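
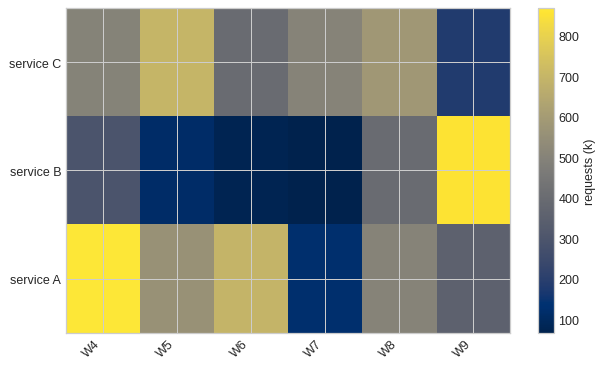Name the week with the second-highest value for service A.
Top 3 for service A: W4 ≈ 900, W6 ≈ 700, W5 ≈ 600.

W6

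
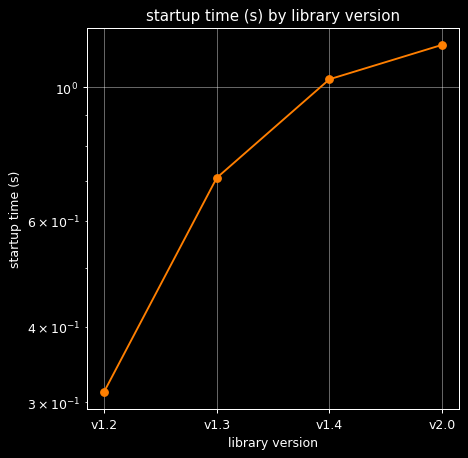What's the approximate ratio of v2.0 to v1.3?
≈ 1.71×

v2.0 ≈ 1.2, v1.3 ≈ 0.7; 1.2/0.7 ≈ 1.71.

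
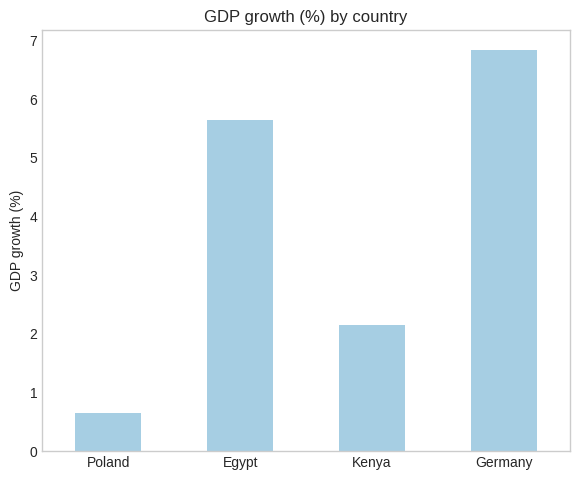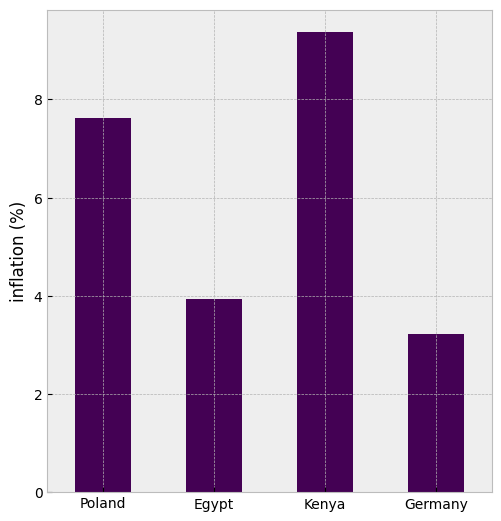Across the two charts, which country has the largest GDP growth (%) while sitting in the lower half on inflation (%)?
Germany

Chart 2 median inflation (%) ≈ 6; below-median countries: Egypt, Germany. Among those, Germany has the highest GDP growth (%) (≈ 7).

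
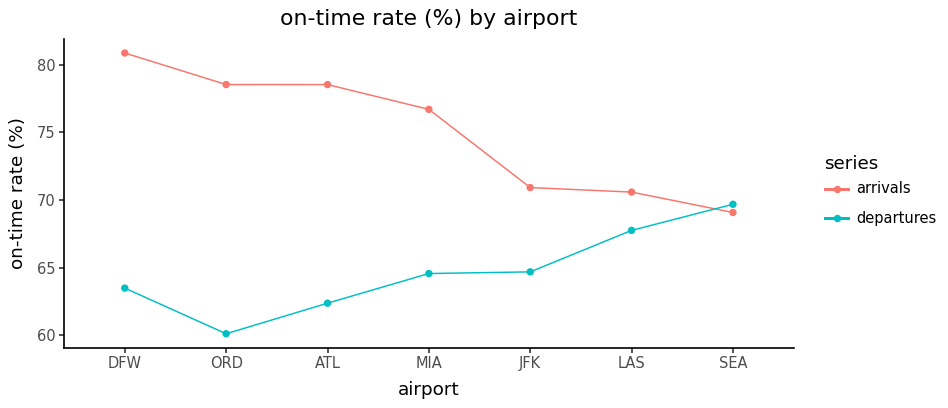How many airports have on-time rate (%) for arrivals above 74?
Above 74: DFW, ORD, ATL, MIA.

4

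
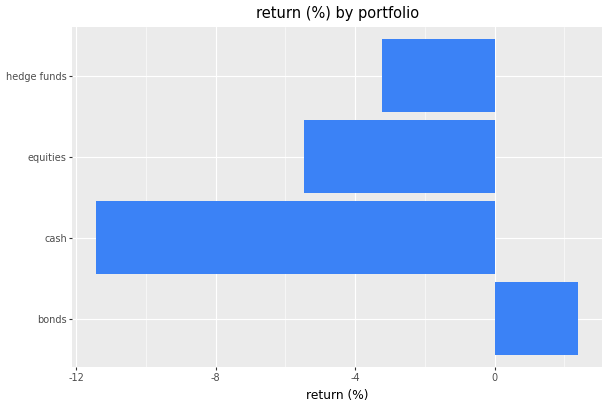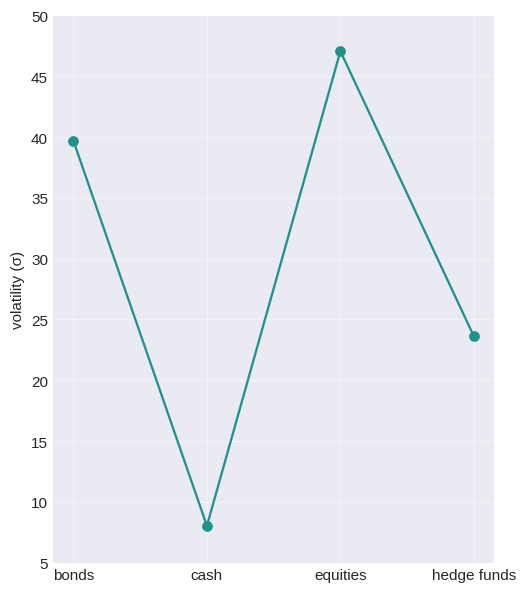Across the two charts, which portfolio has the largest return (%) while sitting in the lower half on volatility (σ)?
Chart 2 median volatility (σ) ≈ 30; below-median portfolios: cash, hedge funds. Among those, hedge funds has the highest return (%) (≈ -3).

hedge funds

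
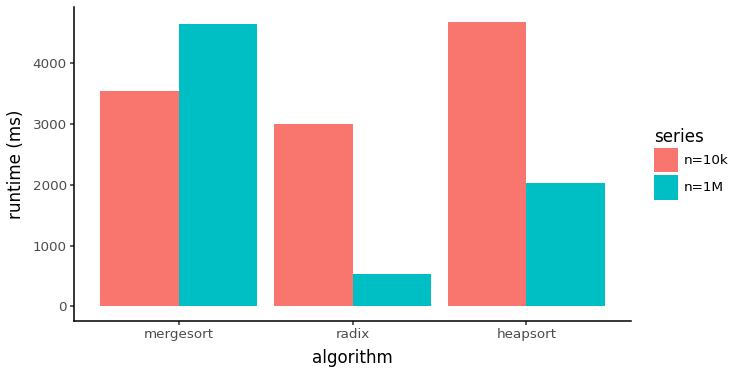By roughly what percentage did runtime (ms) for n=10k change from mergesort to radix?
mergesort ≈ 3500, radix ≈ 3000; (3000 − 3500) / 3500 ≈ -14.3%.

≈ -14.3%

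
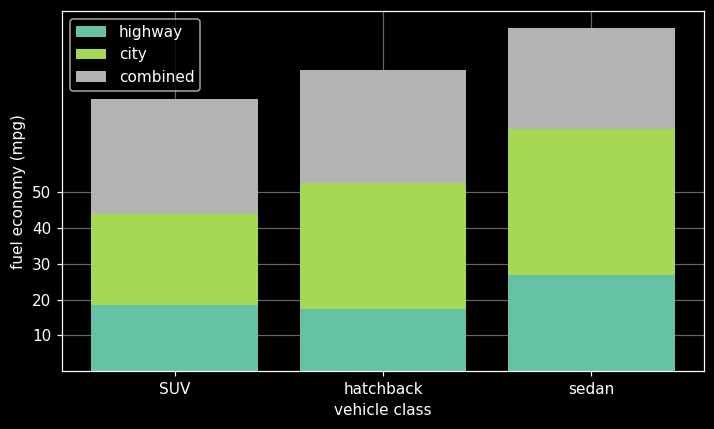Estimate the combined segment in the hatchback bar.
≈ 30

combined top ≈ 80, bottom ≈ 50; segment ≈ 30.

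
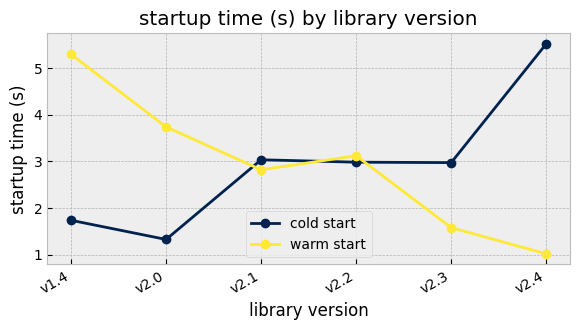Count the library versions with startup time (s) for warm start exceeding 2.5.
4

Above 2.5: v1.4, v2.0, v2.1, v2.2.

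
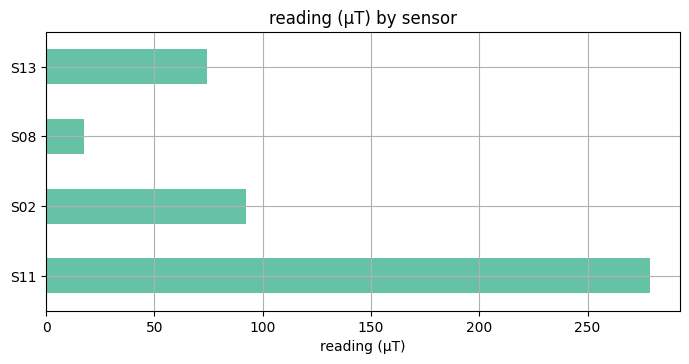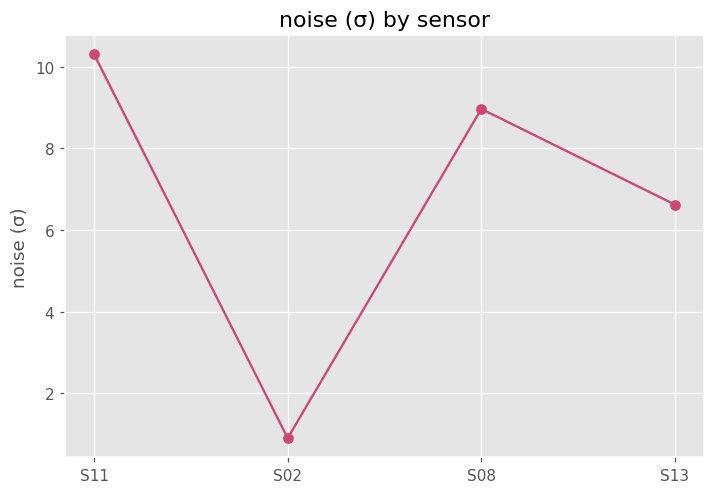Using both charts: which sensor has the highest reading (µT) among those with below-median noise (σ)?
S02

Chart 2 median noise (σ) ≈ 8; below-median sensors: S02, S13. Among those, S02 has the highest reading (µT) (≈ 100).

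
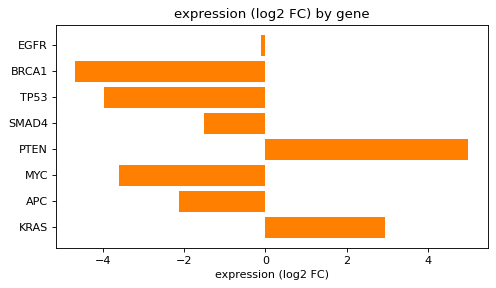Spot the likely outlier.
PTEN

PTEN ≈ 5; the rest sit between ≈ -5 and ≈ 3.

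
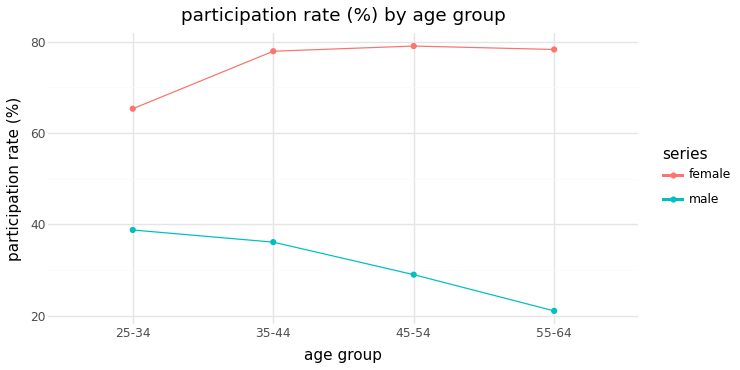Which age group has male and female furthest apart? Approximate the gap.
55-64, ≈ 60 %

55-64: male ≈ 20, female ≈ 80 → gap ≈ 60. Next-largest (45-54) is only ≈ 50.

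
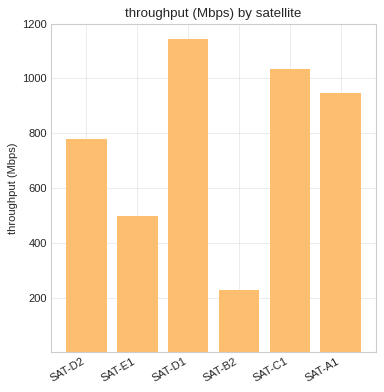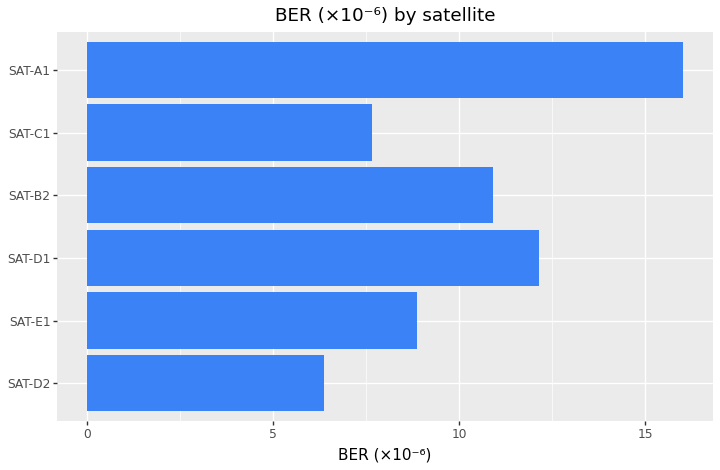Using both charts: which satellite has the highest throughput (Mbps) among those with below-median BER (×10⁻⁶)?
Chart 2 median BER (×10⁻⁶) ≈ 10; below-median satellites: SAT-D2, SAT-E1, SAT-C1. Among those, SAT-C1 has the highest throughput (Mbps) (≈ 1000).

SAT-C1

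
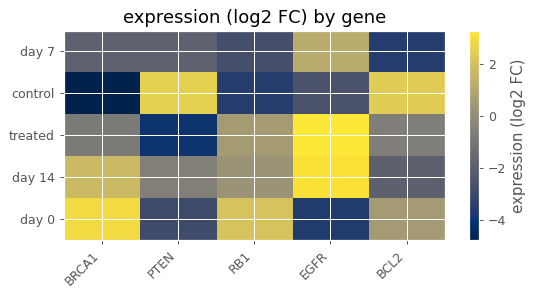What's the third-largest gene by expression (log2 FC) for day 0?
Top 4 for day 0: BRCA1 ≈ 3, RB1 ≈ 2, BCL2 ≈ 1, PTEN ≈ -3.

BCL2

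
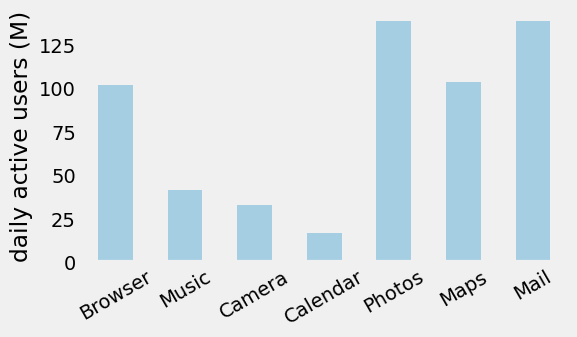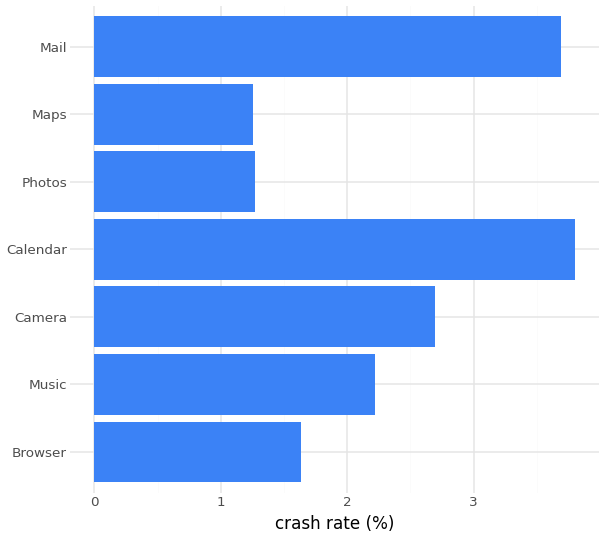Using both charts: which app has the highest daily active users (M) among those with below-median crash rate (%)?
Chart 2 median crash rate (%) ≈ 2; below-median apps: Browser, Photos, Maps. Among those, Photos has the highest daily active users (M) (≈ 140).

Photos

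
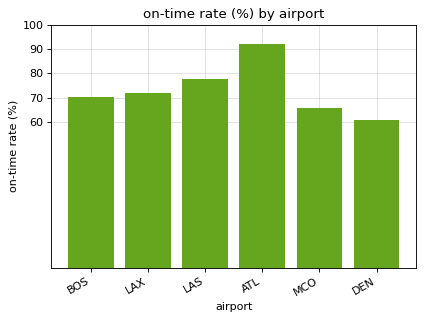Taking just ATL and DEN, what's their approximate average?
≈ 75

(90 + 60) / 2 ≈ 75.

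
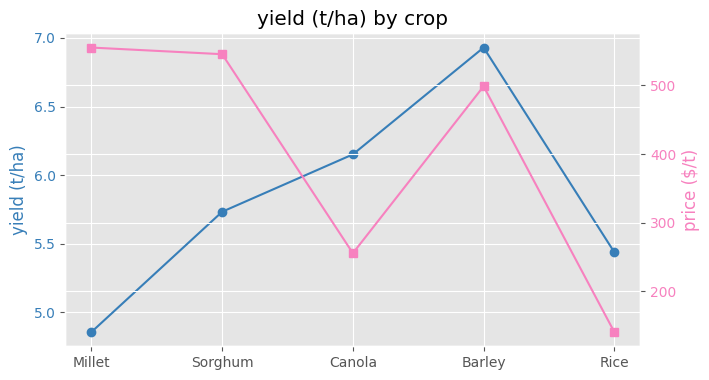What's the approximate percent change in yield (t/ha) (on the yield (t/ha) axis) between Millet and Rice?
≈ +12.5%

Millet ≈ 4.8, Rice ≈ 5.4; (5.4 − 4.8) / 4.8 ≈ +12.5%.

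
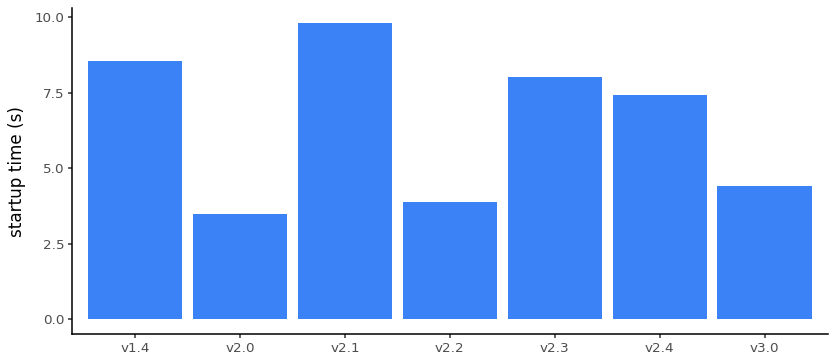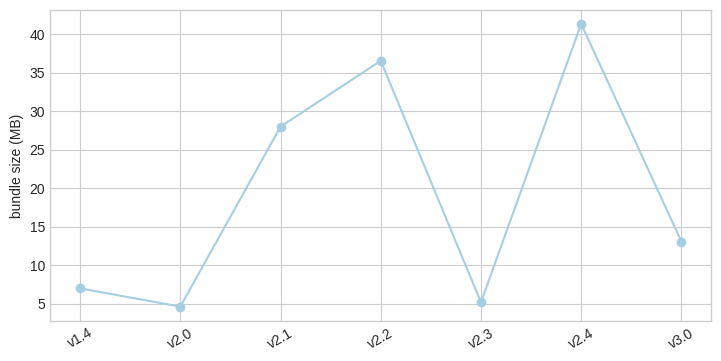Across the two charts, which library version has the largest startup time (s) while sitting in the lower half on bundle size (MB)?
Chart 2 median bundle size (MB) ≈ 15; below-median library versions: v1.4, v2.0, v2.3. Among those, v1.4 has the highest startup time (s) (≈ 9).

v1.4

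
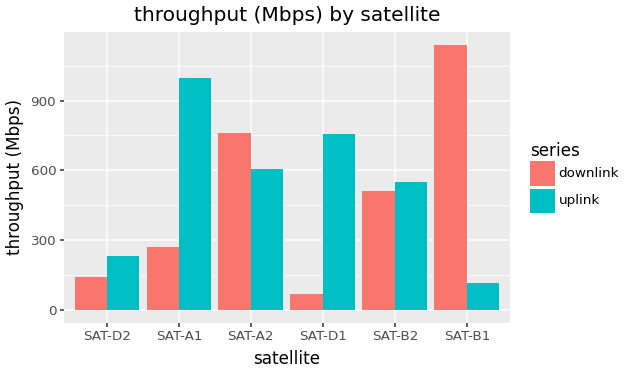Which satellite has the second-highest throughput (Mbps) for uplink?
SAT-D1

Top 3 for uplink: SAT-A1 ≈ 1000, SAT-D1 ≈ 800, SAT-A2 ≈ 600.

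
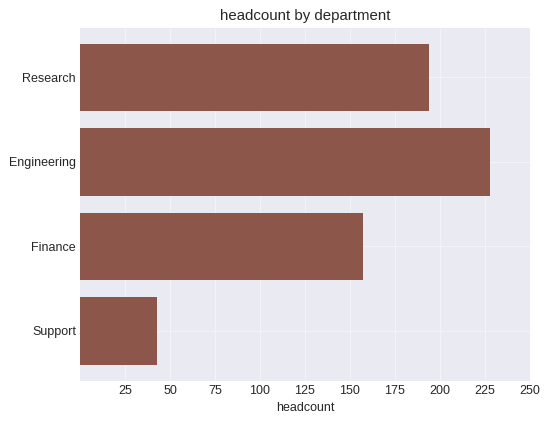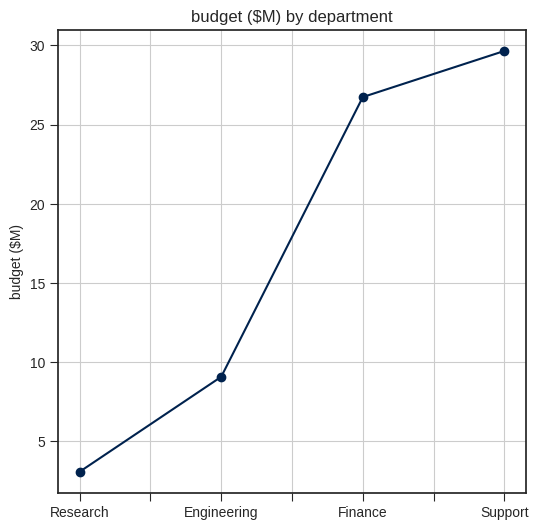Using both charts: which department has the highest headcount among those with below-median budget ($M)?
Chart 2 median budget ($M) ≈ 20; below-median departments: Research, Engineering. Among those, Engineering has the highest headcount (≈ 225).

Engineering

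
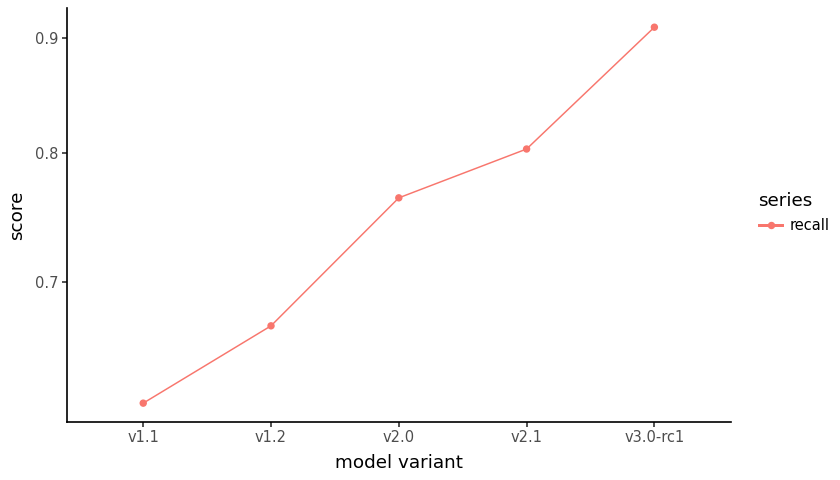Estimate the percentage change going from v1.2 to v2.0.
v1.2 ≈ 0.65, v2.0 ≈ 0.75; (0.75 − 0.65) / 0.65 ≈ +15.4%.

≈ +15.4%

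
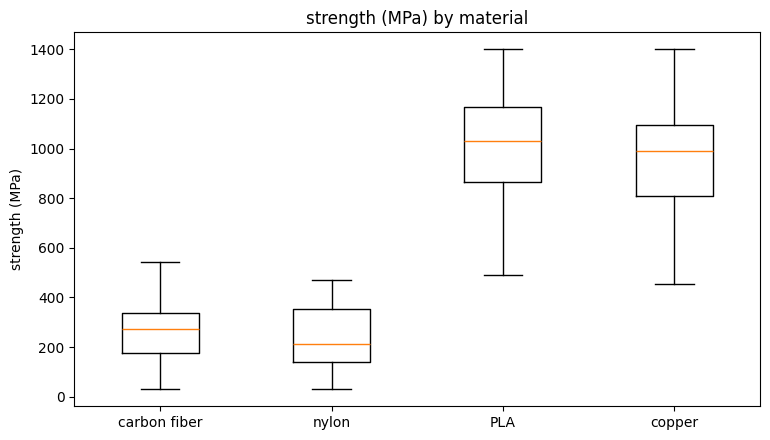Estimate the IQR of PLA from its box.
Q3 ≈ 1200, Q1 ≈ 900; IQR ≈ 300.

≈ 300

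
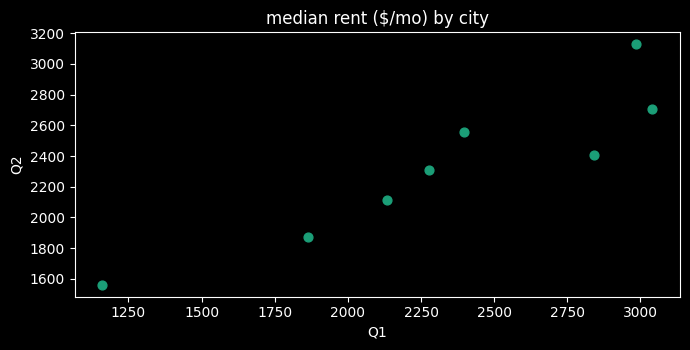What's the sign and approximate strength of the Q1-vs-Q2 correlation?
positive, strong

Points are positively correlated; strong (|r| ≈ 0.9).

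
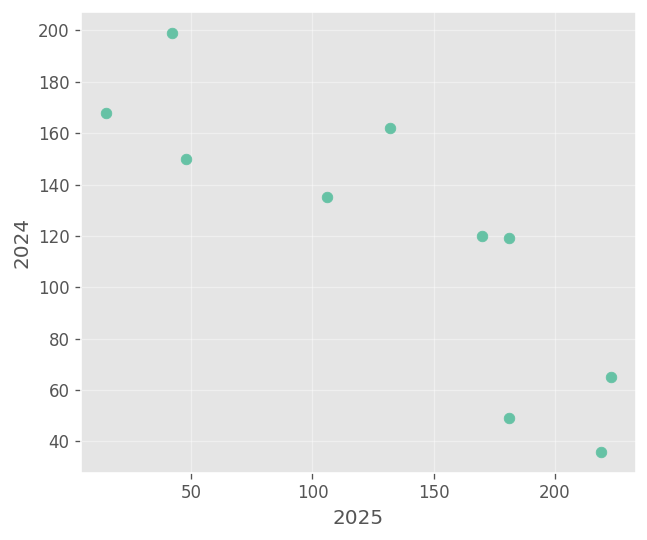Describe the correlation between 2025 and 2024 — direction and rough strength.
negative, strong

Points are negatively correlated; strong (|r| ≈ 0.9).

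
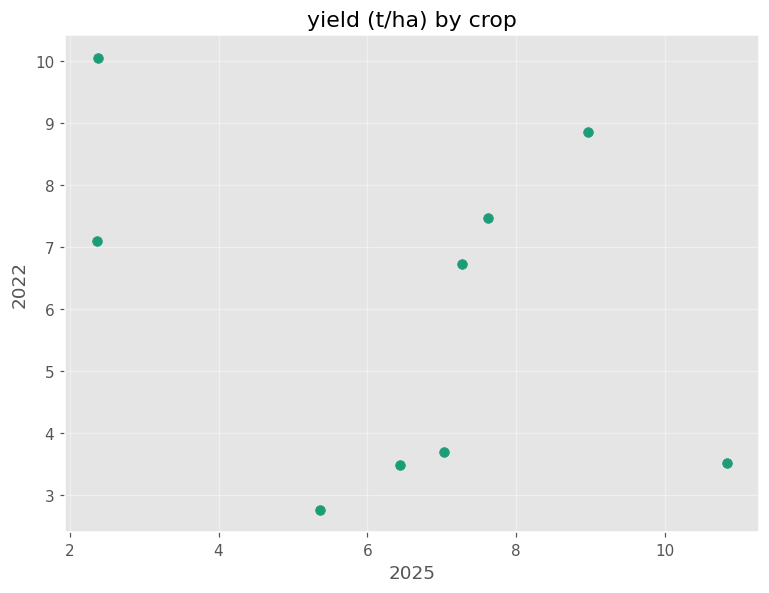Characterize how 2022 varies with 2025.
negative, weak

Points are negatively correlated; weak (|r| ≈ 0.3).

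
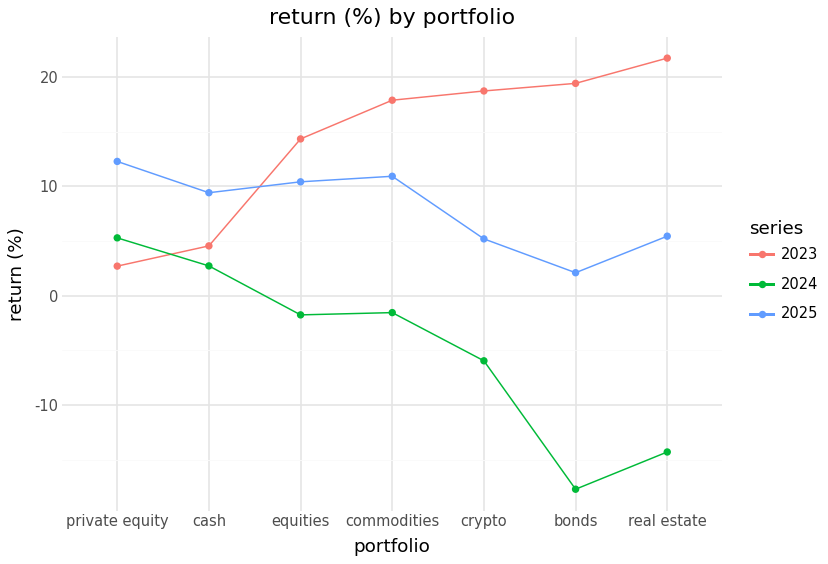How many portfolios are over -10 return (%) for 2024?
5

Above -10: private equity, cash, equities, commodities, crypto.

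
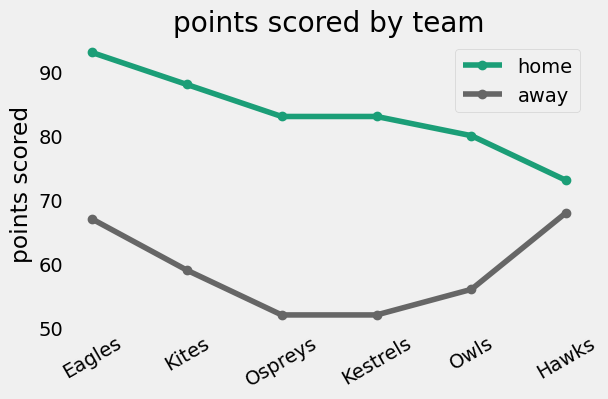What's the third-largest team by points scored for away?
Top 4 for away: Hawks ≈ 70, Eagles ≈ 65, Kites ≈ 60, Owls ≈ 55.

Kites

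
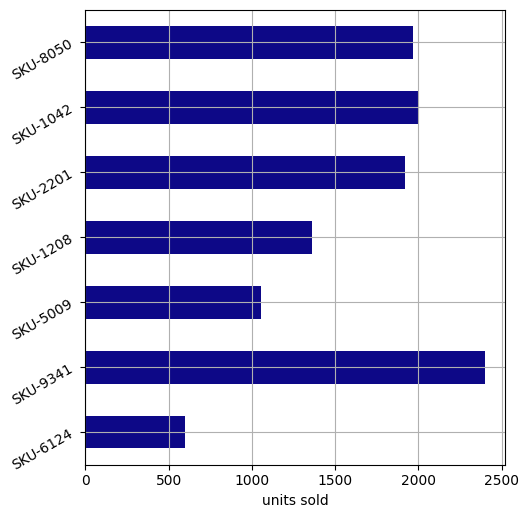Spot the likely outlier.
SKU-6124

SKU-6124 ≈ 600; the rest sit between ≈ 1000 and ≈ 2400.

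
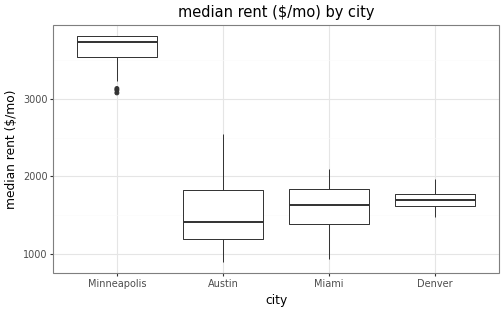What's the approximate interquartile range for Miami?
Q3 ≈ 1800, Q1 ≈ 1400; IQR ≈ 400.

≈ 400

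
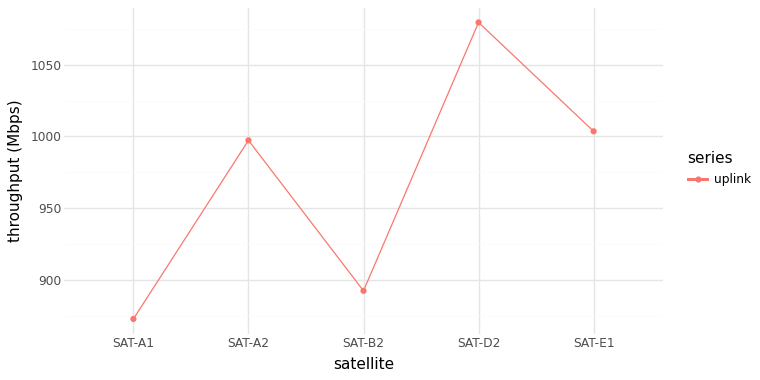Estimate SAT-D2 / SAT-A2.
≈ 1.08×

SAT-D2 ≈ 1080, SAT-A2 ≈ 1000; 1080/1000 ≈ 1.08.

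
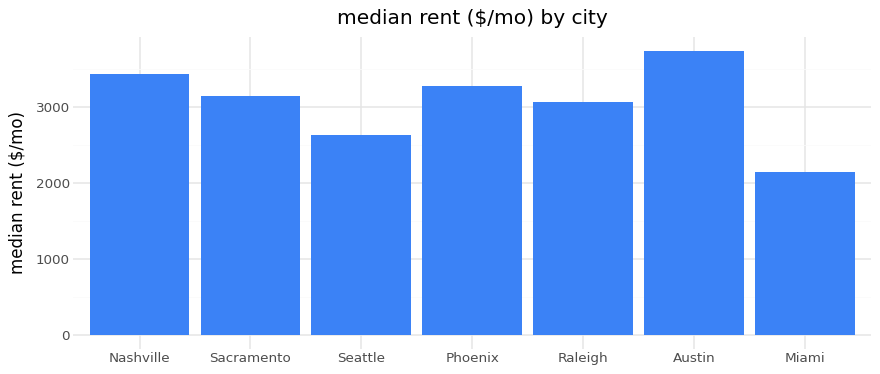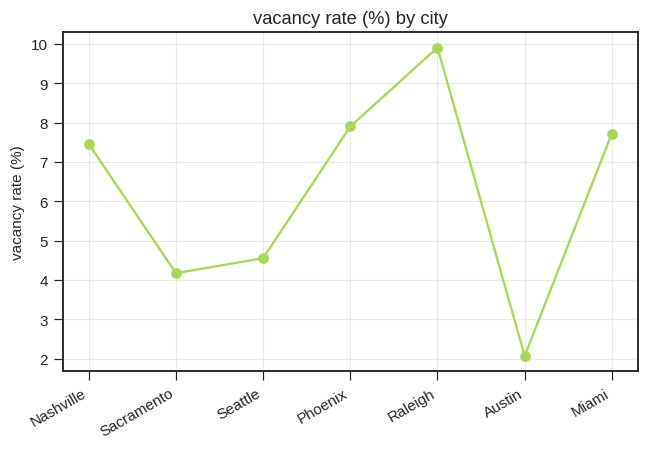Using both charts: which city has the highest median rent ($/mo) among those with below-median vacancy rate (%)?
Chart 2 median vacancy rate (%) ≈ 7; below-median cities: Sacramento, Seattle, Austin. Among those, Austin has the highest median rent ($/mo) (≈ 3500).

Austin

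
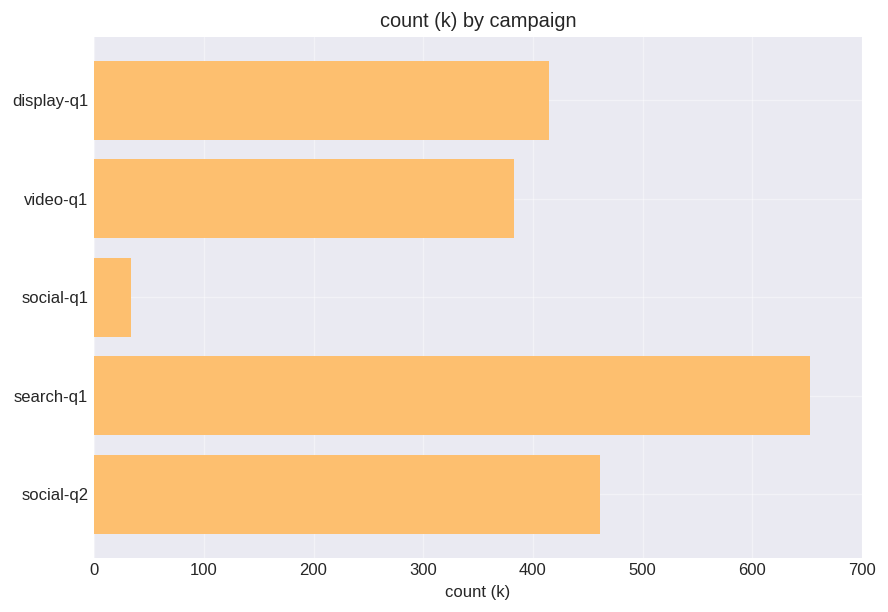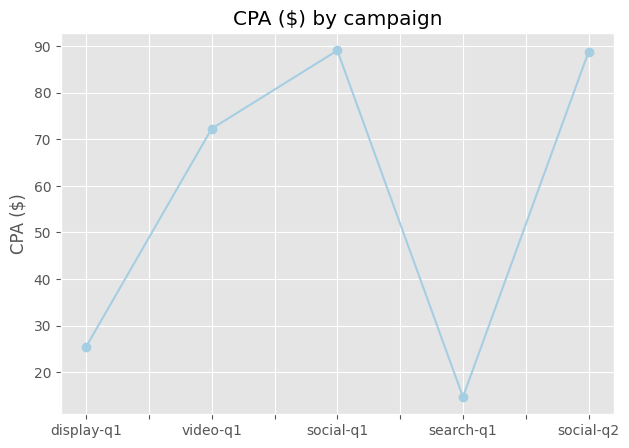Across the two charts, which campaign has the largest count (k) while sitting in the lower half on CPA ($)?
Chart 2 median CPA ($) ≈ 70; below-median campaigns: display-q1, search-q1. Among those, search-q1 has the highest count (k) (≈ 700).

search-q1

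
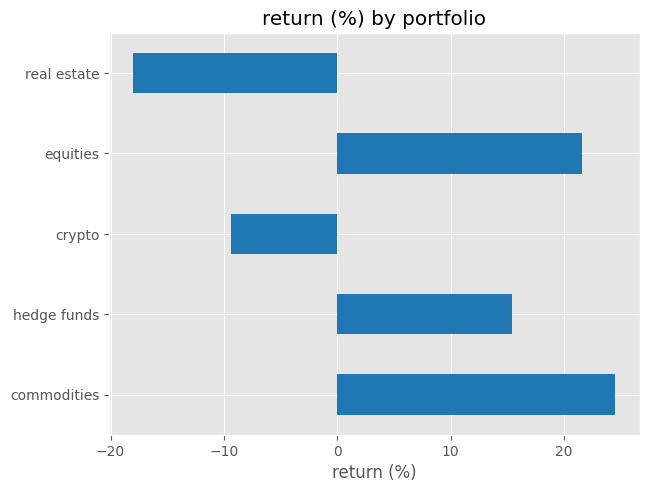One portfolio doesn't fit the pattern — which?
real estate

real estate ≈ -20; the rest sit between ≈ -10 and ≈ 25.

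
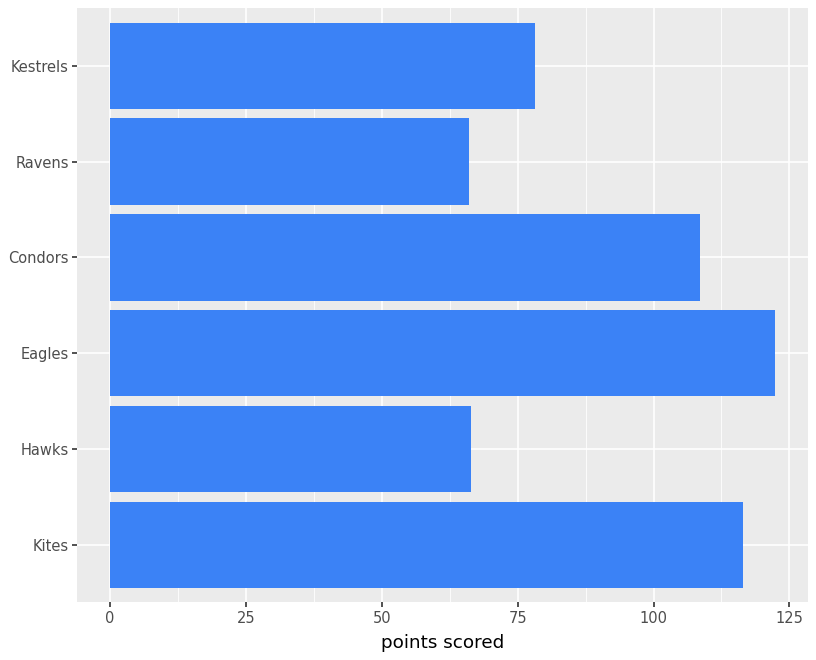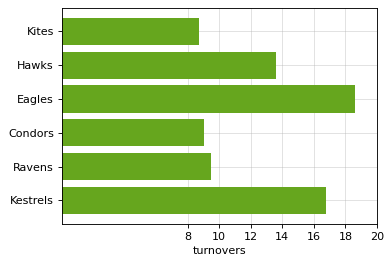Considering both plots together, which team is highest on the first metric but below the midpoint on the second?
Chart 2 median turnovers ≈ 12; below-median teams: Kites, Condors, Ravens. Among those, Kites has the highest points scored (≈ 120).

Kites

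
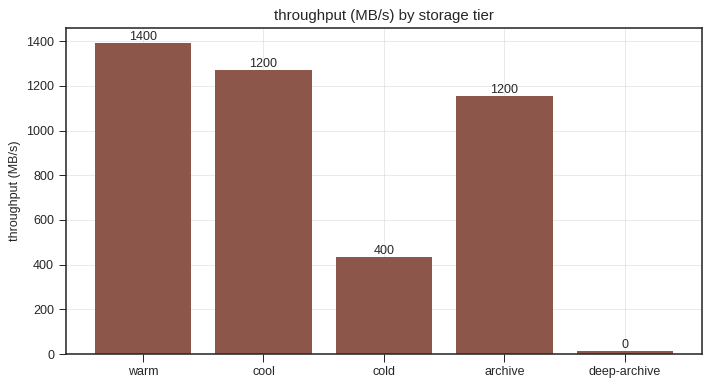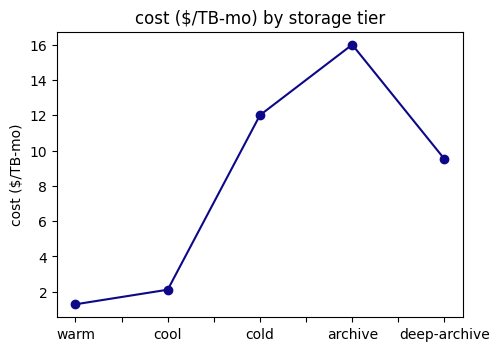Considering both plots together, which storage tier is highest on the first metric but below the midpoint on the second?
Chart 2 median cost ($/TB-mo) ≈ 10; below-median storage tiers: warm, cool. Among those, warm has the highest throughput (MB/s) (≈ 1400).

warm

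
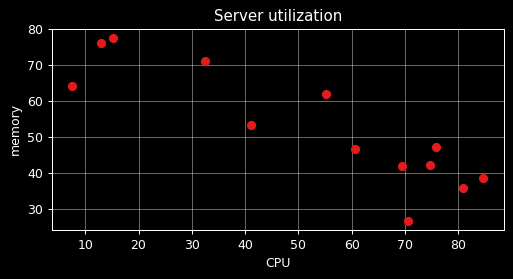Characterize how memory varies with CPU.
negative, strong

Points are negatively correlated; strong (|r| ≈ 0.9).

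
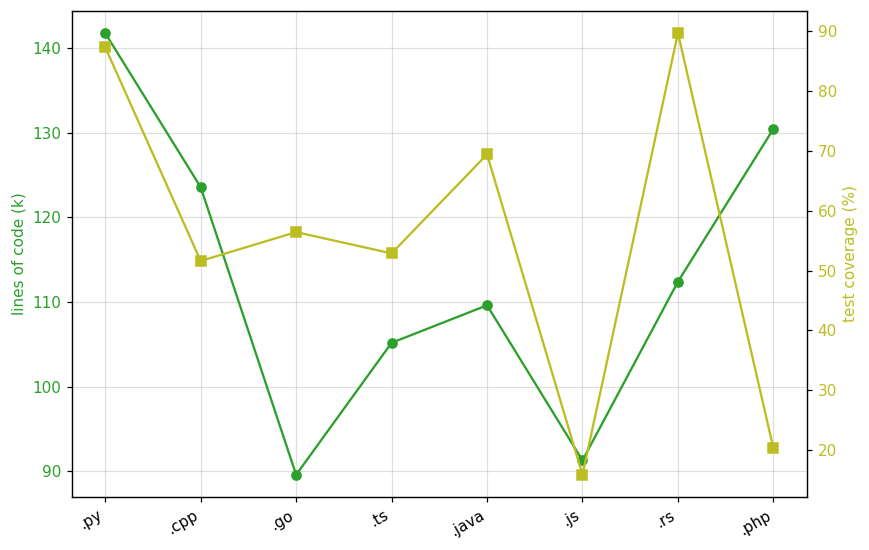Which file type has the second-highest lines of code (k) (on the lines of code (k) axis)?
Top 3 (on the lines of code (k) axis): .py ≈ 140, .php ≈ 130, .cpp ≈ 125.

.php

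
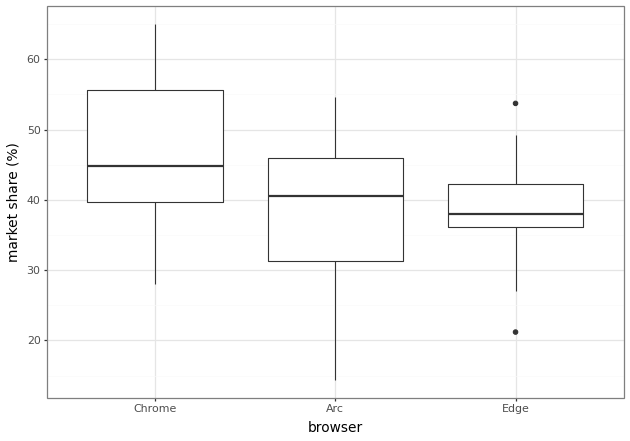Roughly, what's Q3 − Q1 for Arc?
≈ 15

Q3 ≈ 46, Q1 ≈ 31; IQR ≈ 15.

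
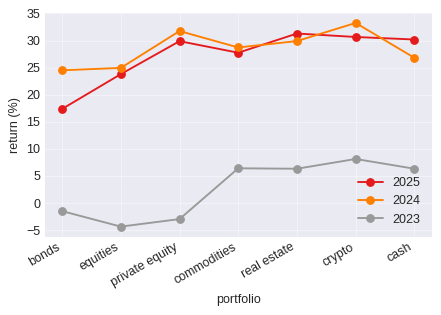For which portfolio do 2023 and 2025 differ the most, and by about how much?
private equity: 2023 ≈ -5, 2025 ≈ 30 → gap ≈ 35. Next-largest (equities) is only ≈ 30.

private equity, ≈ 35 %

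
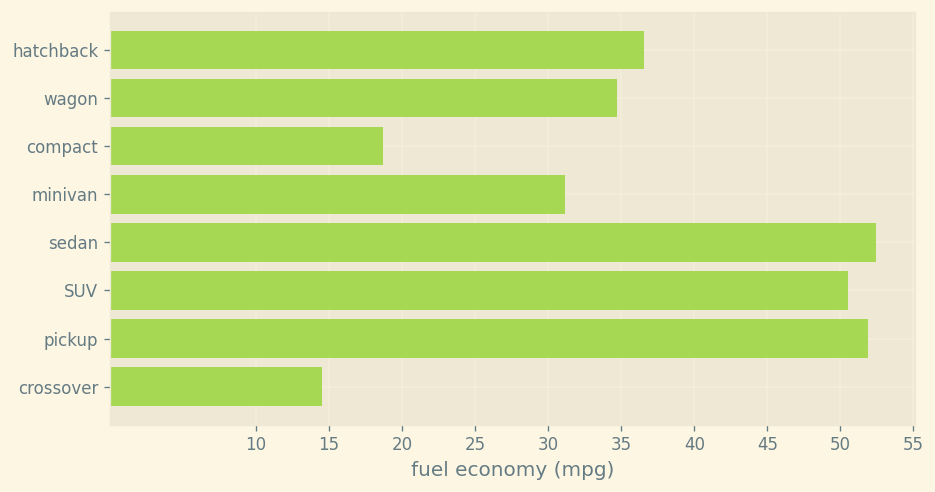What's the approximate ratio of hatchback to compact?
≈ 1.75×

hatchback ≈ 35, compact ≈ 20; 35/20 ≈ 1.75.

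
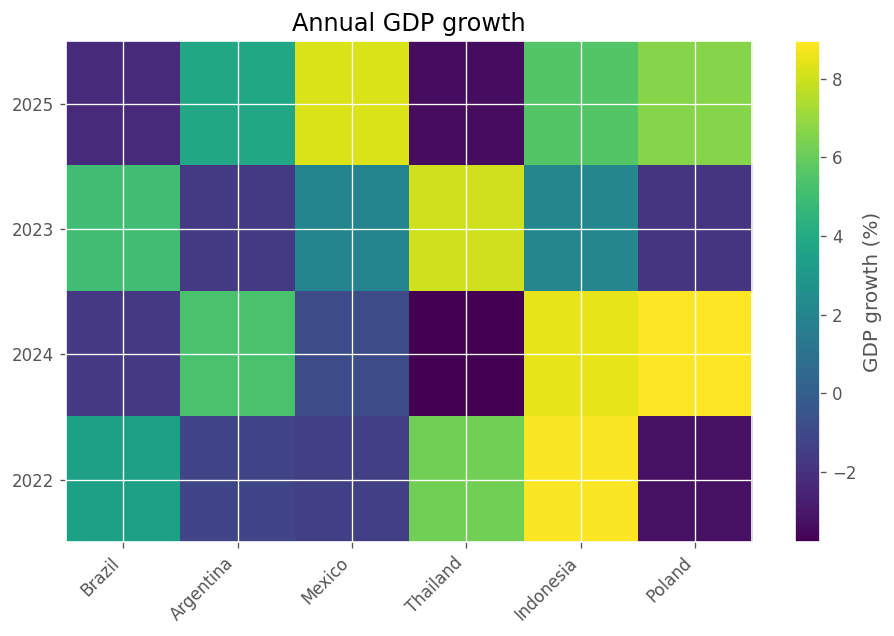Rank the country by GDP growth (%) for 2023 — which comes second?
Top 3 for 2023: Thailand ≈ 8, Brazil ≈ 6, Indonesia ≈ 2.

Brazil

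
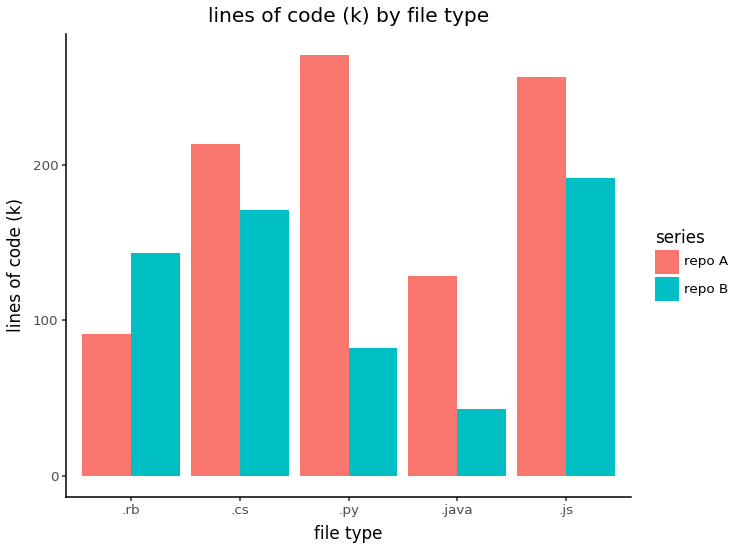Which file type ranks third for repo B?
.rb

Top 4 for repo B: .js ≈ 200, .cs ≈ 175, .rb ≈ 150, .py ≈ 75.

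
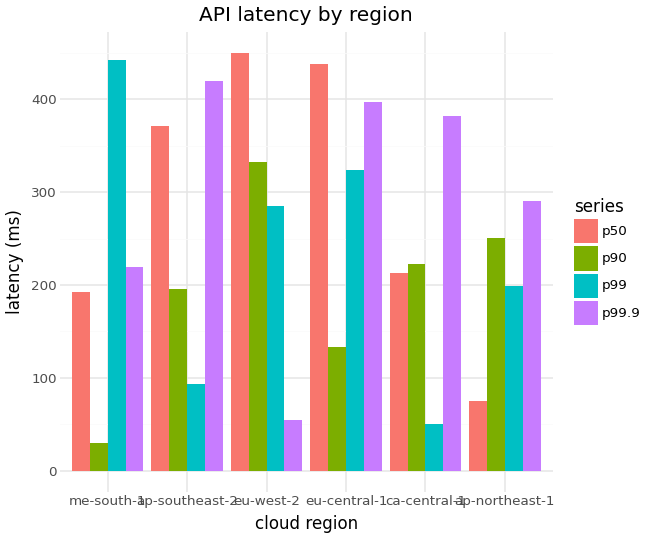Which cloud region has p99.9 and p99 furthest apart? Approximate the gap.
ca-central-1: p99.9 ≈ 400, p99 ≈ 50 → gap ≈ 350. Next-largest (ap-southeast-2) is only ≈ 300.

ca-central-1, ≈ 350 ms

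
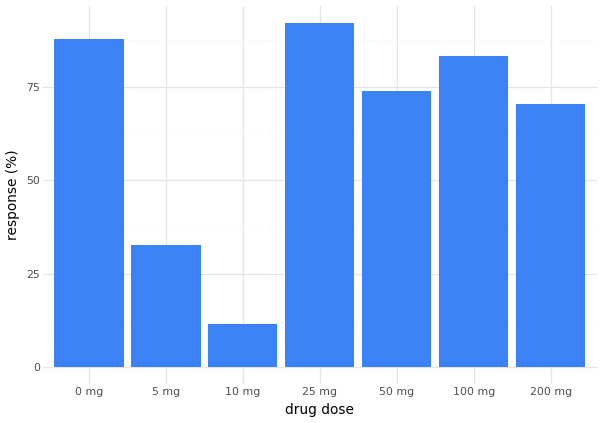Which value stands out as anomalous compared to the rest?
10 mg ≈ 10; the rest sit between ≈ 30 and ≈ 90.

10 mg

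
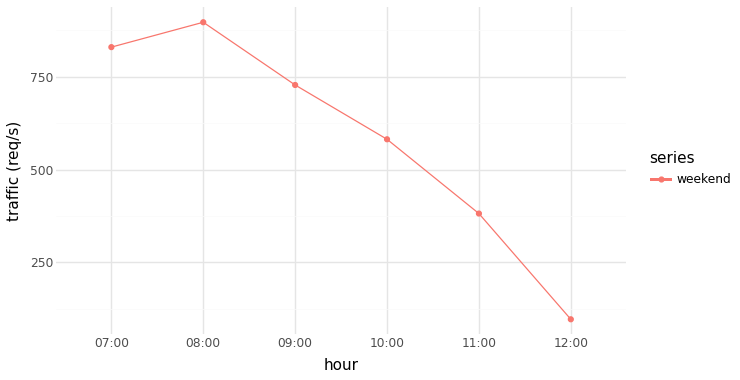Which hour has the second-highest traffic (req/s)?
07:00

Top 3: 08:00 ≈ 900, 07:00 ≈ 800, 09:00 ≈ 700.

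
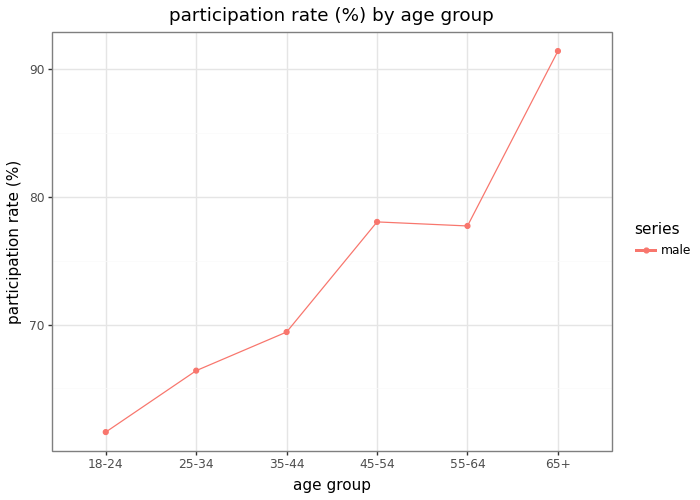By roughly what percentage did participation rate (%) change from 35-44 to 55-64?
≈ +14.3%

35-44 ≈ 70, 55-64 ≈ 80; (80 − 70) / 70 ≈ +14.3%.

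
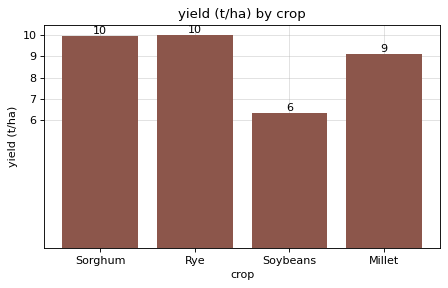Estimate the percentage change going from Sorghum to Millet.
≈ -10%

Sorghum ≈ 10, Millet ≈ 9; (9 − 10) / 10 ≈ -10%.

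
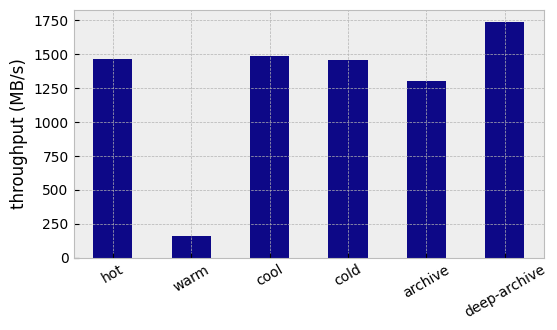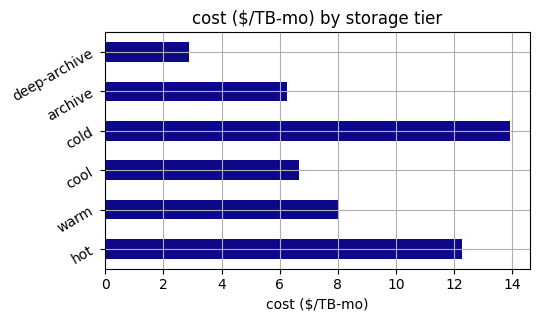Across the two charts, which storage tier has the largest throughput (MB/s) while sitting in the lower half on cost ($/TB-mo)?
Chart 2 median cost ($/TB-mo) ≈ 8; below-median storage tiers: cool, archive, deep-archive. Among those, deep-archive has the highest throughput (MB/s) (≈ 1800).

deep-archive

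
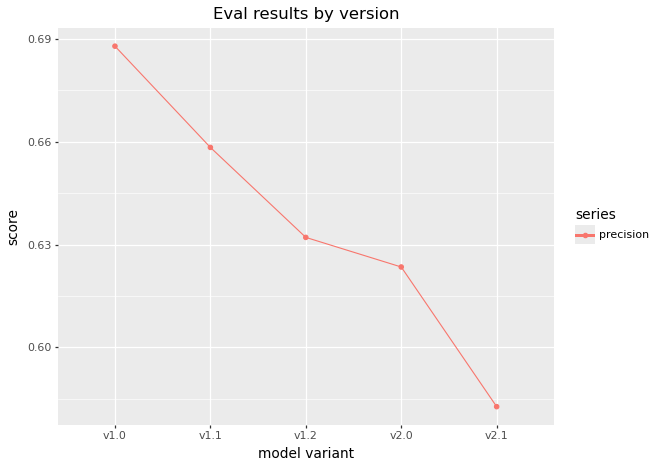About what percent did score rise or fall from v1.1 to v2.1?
v1.1 ≈ 0.66, v2.1 ≈ 0.58; (0.58 − 0.66) / 0.66 ≈ -12.1%.

≈ -12.1%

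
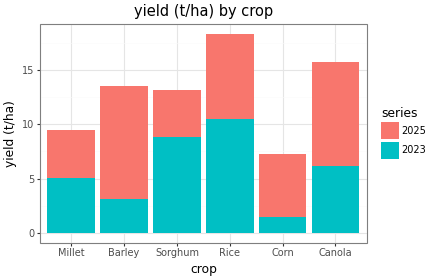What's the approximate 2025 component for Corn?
2025 top ≈ 8, bottom ≈ 2; segment ≈ 6.

≈ 6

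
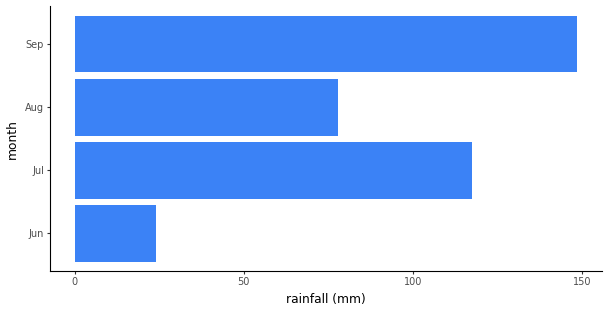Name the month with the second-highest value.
Jul

Top 3: Sep ≈ 140, Jul ≈ 120, Aug ≈ 80.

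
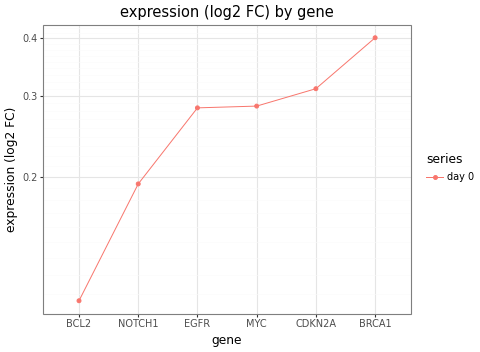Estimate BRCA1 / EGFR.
BRCA1 ≈ 0.40, EGFR ≈ 0.30; 0.40/0.30 ≈ 1.33.

≈ 1.33×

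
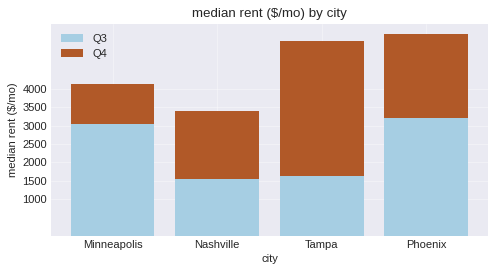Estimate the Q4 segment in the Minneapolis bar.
≈ 1000

Q4 top ≈ 4000, bottom ≈ 3000; segment ≈ 1000.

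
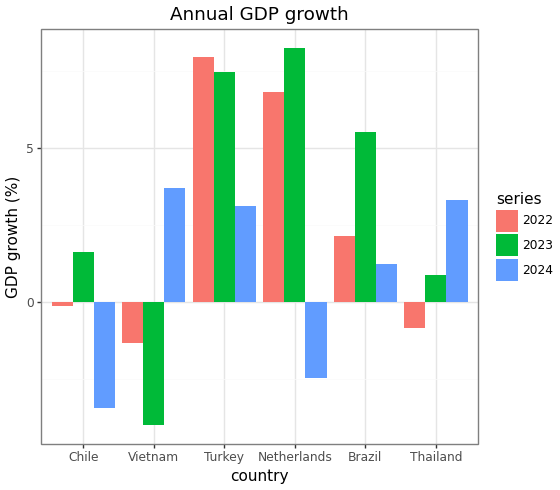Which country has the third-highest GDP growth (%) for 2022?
Brazil

Top 4 for 2022: Turkey ≈ 8, Netherlands ≈ 6, Brazil ≈ 2, Chile ≈ 0.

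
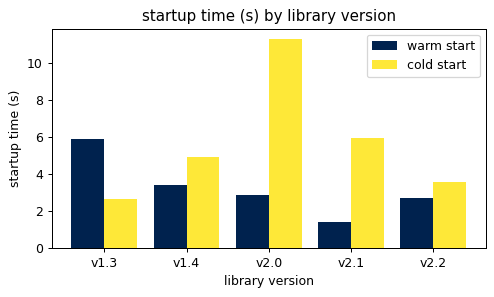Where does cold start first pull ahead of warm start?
v1.4

v1.3: cold start ≈ 3 vs warm start ≈ 6 (not yet); v1.4: cold start ≈ 5 vs warm start ≈ 3 (first crossover).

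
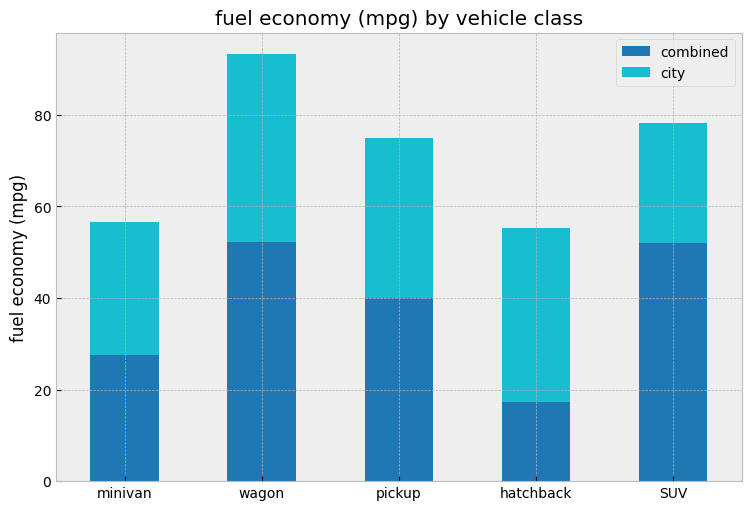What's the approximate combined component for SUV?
≈ 50

combined top ≈ 50, bottom ≈ 0; segment ≈ 50.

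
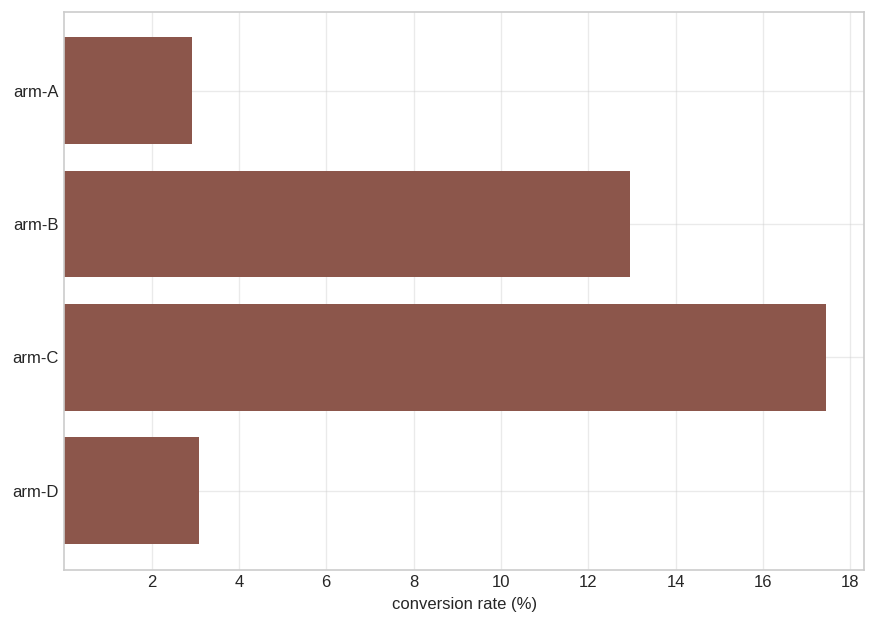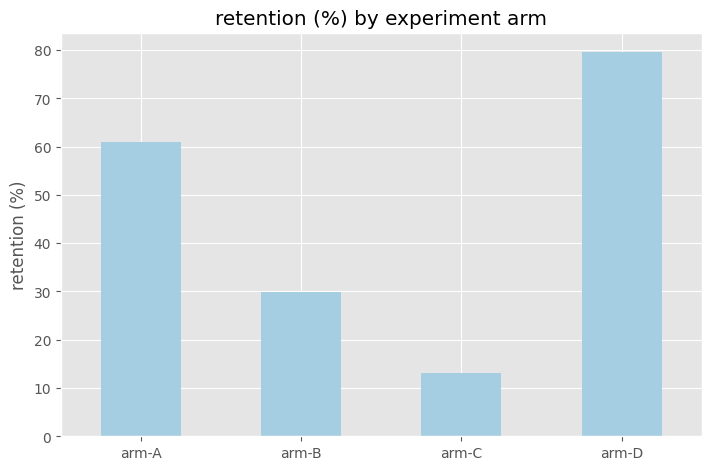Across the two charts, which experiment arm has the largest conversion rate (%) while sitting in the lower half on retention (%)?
arm-C

Chart 2 median retention (%) ≈ 50; below-median experiment arms: arm-B, arm-C. Among those, arm-C has the highest conversion rate (%) (≈ 18).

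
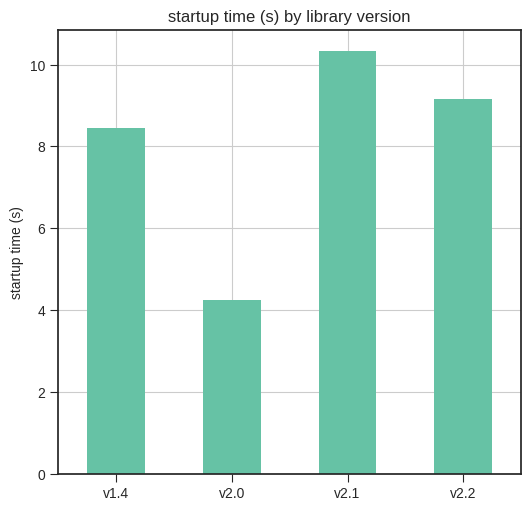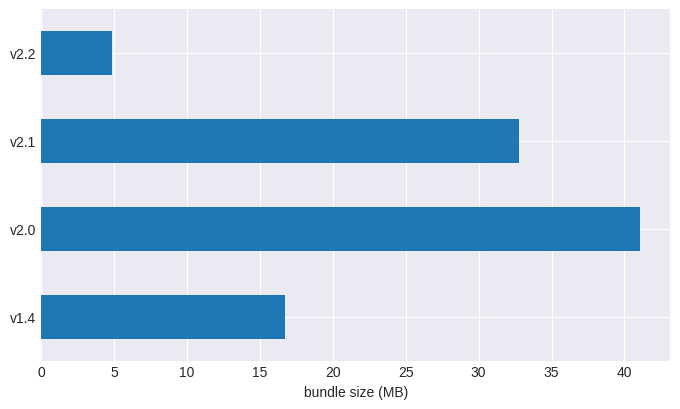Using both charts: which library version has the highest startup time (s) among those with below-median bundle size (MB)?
v2.2

Chart 2 median bundle size (MB) ≈ 25; below-median library versions: v1.4, v2.2. Among those, v2.2 has the highest startup time (s) (≈ 9).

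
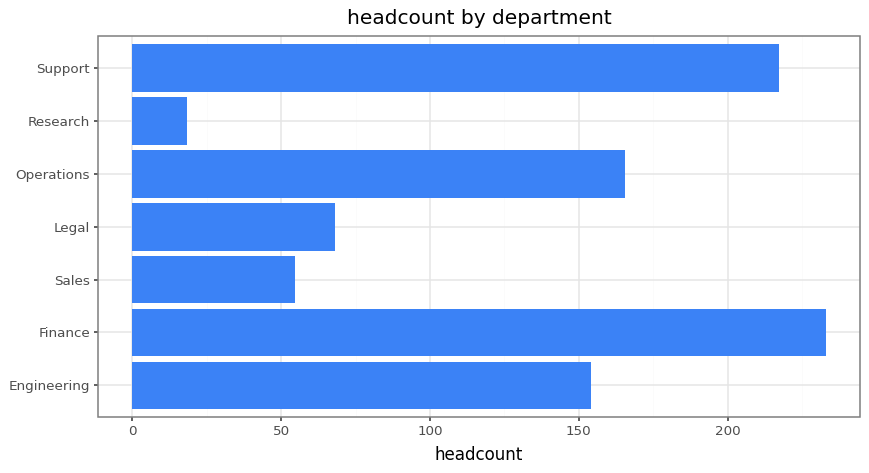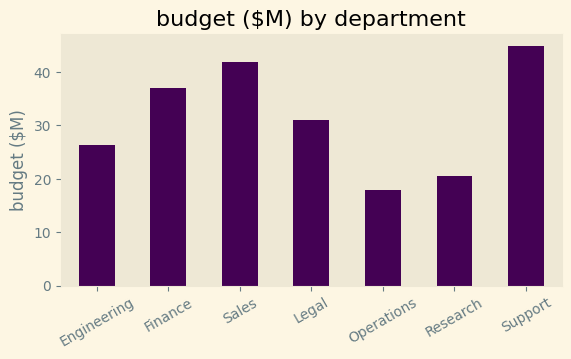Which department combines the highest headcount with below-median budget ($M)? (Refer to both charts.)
Chart 2 median budget ($M) ≈ 30; below-median departments: Engineering, Operations, Research. Among those, Operations has the highest headcount (≈ 175).

Operations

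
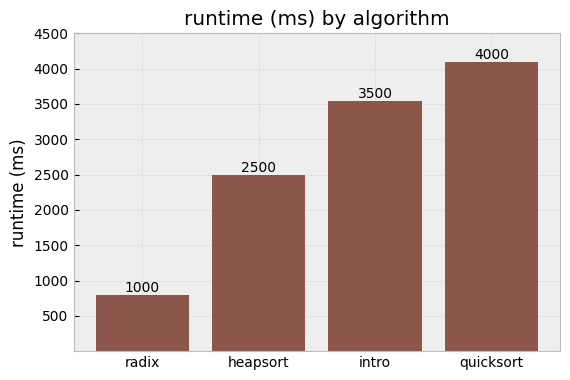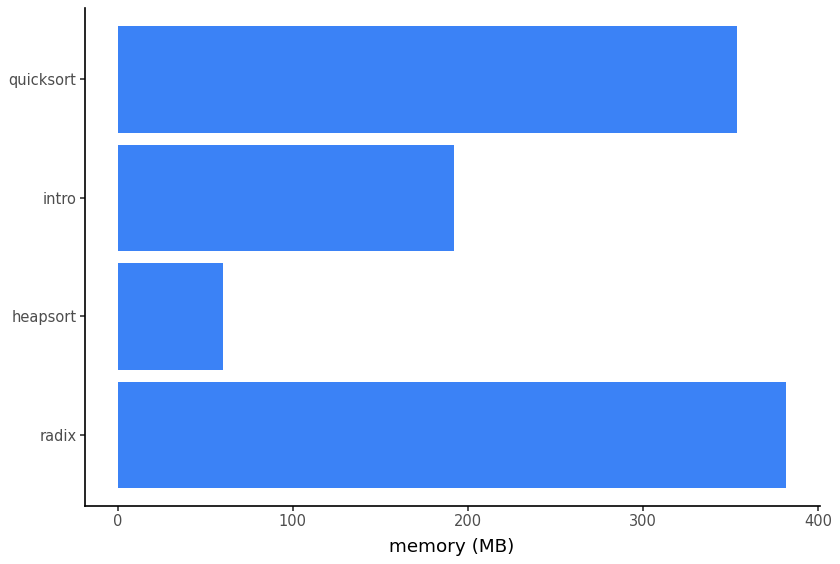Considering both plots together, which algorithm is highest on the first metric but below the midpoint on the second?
intro

Chart 2 median memory (MB) ≈ 250; below-median algorithms: heapsort, intro. Among those, intro has the highest runtime (ms) (≈ 3500).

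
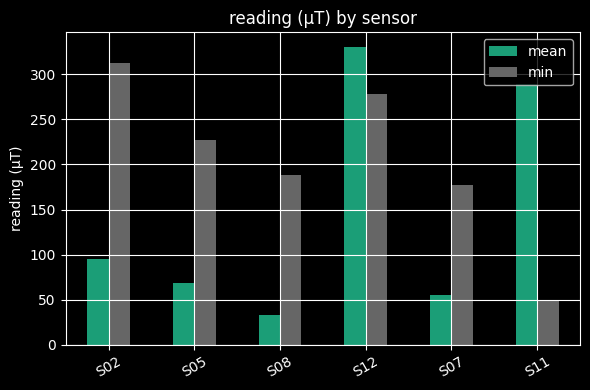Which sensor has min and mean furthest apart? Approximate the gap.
S11, ≈ 250 µT

S11: min ≈ 50, mean ≈ 300 → gap ≈ 250. Next-largest (S02) is only ≈ 200.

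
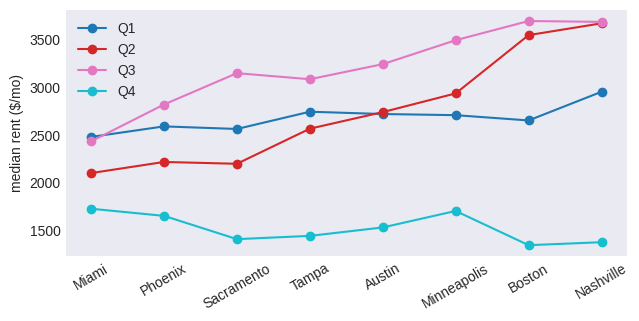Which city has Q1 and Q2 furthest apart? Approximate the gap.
Boston: Q1 ≈ 2600, Q2 ≈ 3600 → gap ≈ 1000. Next-largest (Nashville) is only ≈ 600.

Boston, ≈ 1000 $/mo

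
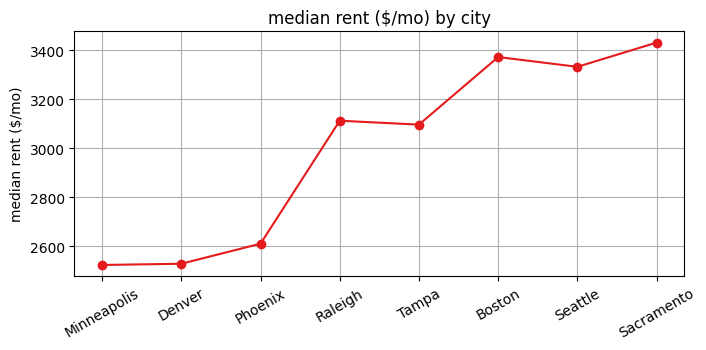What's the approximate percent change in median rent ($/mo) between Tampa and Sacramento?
≈ +9.7%

Tampa ≈ 3100, Sacramento ≈ 3400; (3400 − 3100) / 3100 ≈ +9.7%.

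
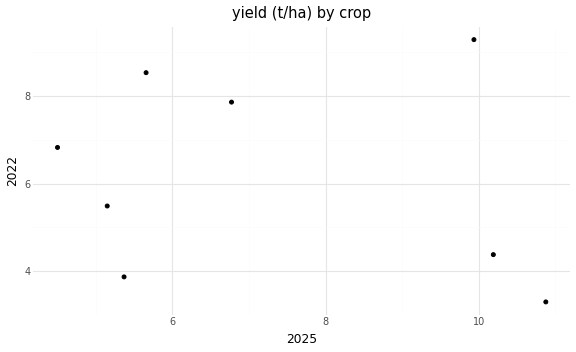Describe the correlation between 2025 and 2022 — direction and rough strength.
no clear correlation

Points are roughly uncorrelated; weak (|r| ≈ 0.2).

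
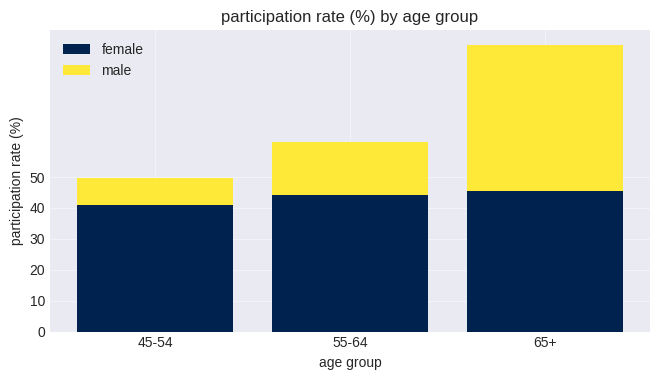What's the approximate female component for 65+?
female top ≈ 50, bottom ≈ 0; segment ≈ 50.

≈ 50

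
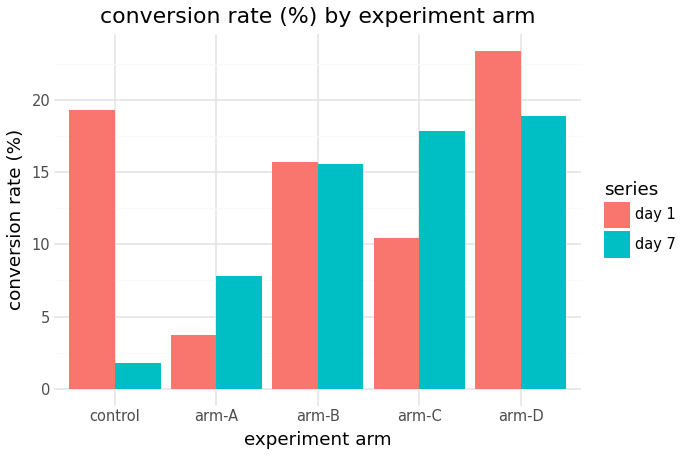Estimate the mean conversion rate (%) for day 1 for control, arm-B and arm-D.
≈ 20

(20 + 16 + 24) / 3 ≈ 20.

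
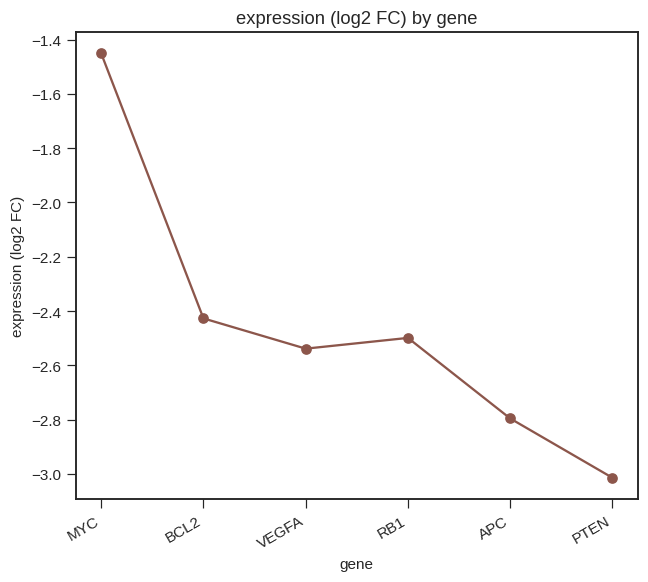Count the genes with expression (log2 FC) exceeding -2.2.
1

Above -2.2: MYC.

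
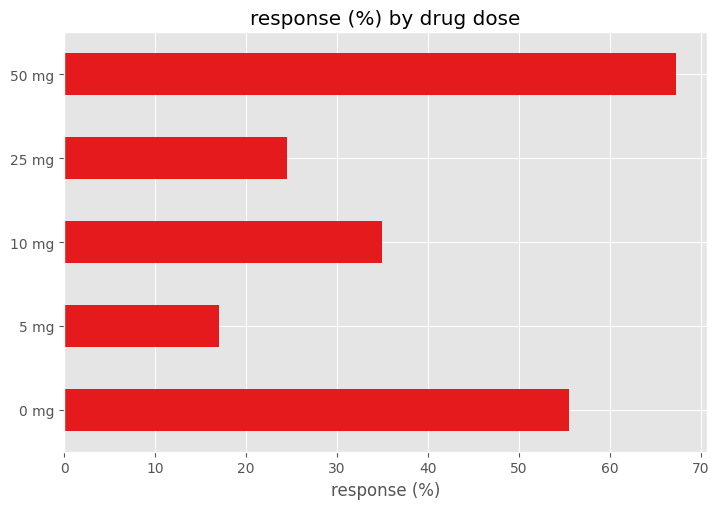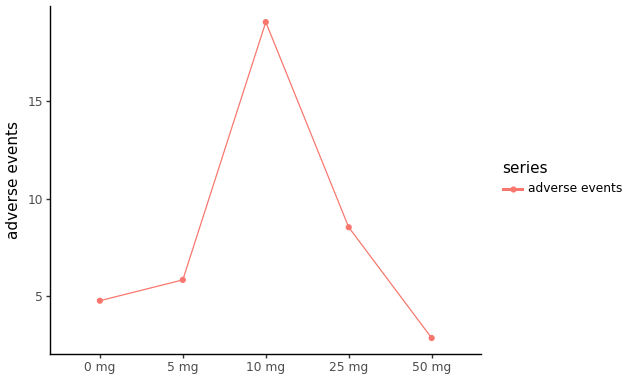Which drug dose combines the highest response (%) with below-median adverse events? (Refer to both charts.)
Chart 2 median adverse events ≈ 6; below-median drug doses: 0 mg, 50 mg. Among those, 50 mg has the highest response (%) (≈ 70).

50 mg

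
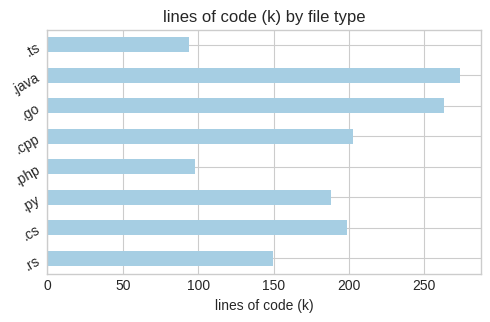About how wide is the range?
≈ 175

Max .java ≈ 275, min .ts ≈ 100; range ≈ 175.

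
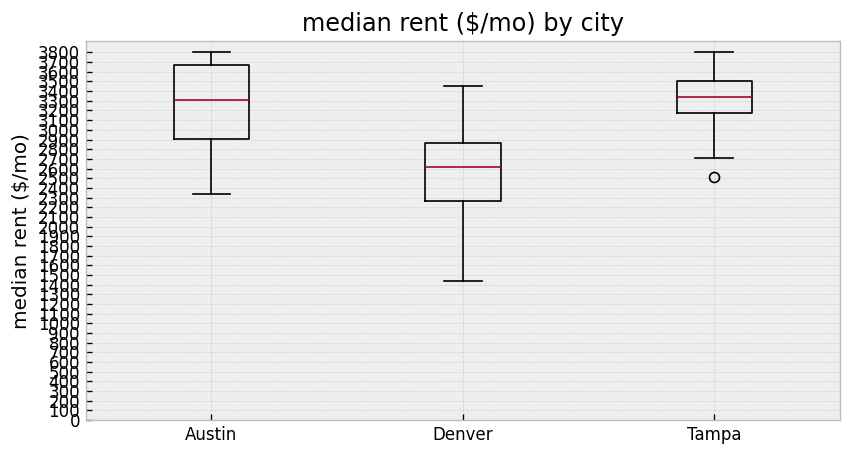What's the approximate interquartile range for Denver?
Q3 ≈ 2900, Q1 ≈ 2300; IQR ≈ 600.

≈ 600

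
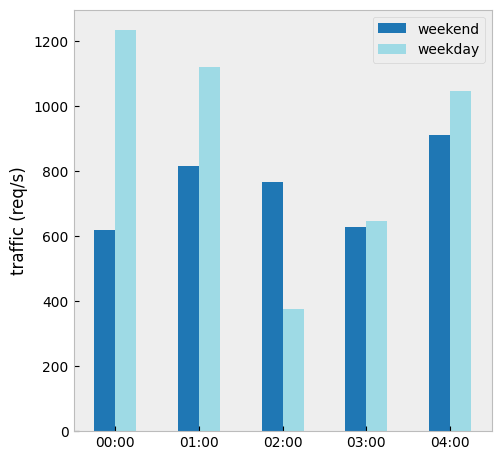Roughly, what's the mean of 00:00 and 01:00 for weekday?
(1200 + 1200) / 2 ≈ 1200.

≈ 1200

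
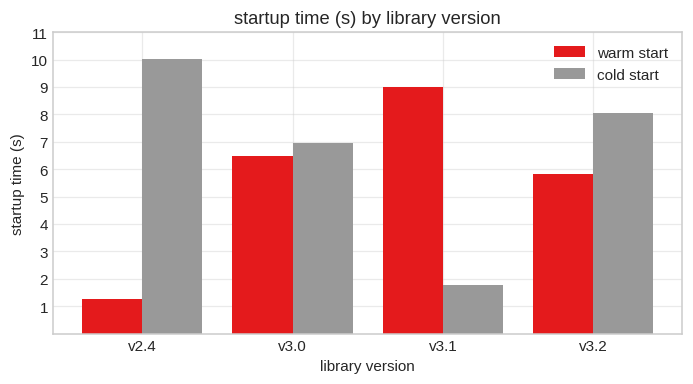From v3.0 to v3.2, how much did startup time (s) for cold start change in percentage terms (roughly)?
v3.0 ≈ 7, v3.2 ≈ 8; (8 − 7) / 7 ≈ +14.3%.

≈ +14.3%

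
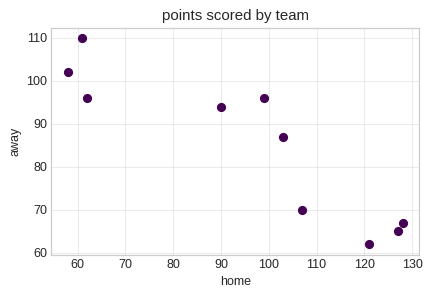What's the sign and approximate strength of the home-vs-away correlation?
Points are negatively correlated; strong (|r| ≈ 0.9).

negative, strong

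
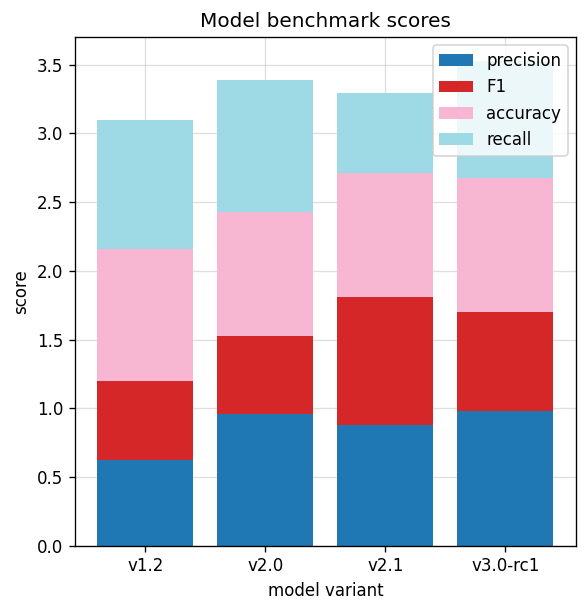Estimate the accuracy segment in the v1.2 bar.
≈ 1.0

accuracy top ≈ 2.0, bottom ≈ 1.0; segment ≈ 1.0.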